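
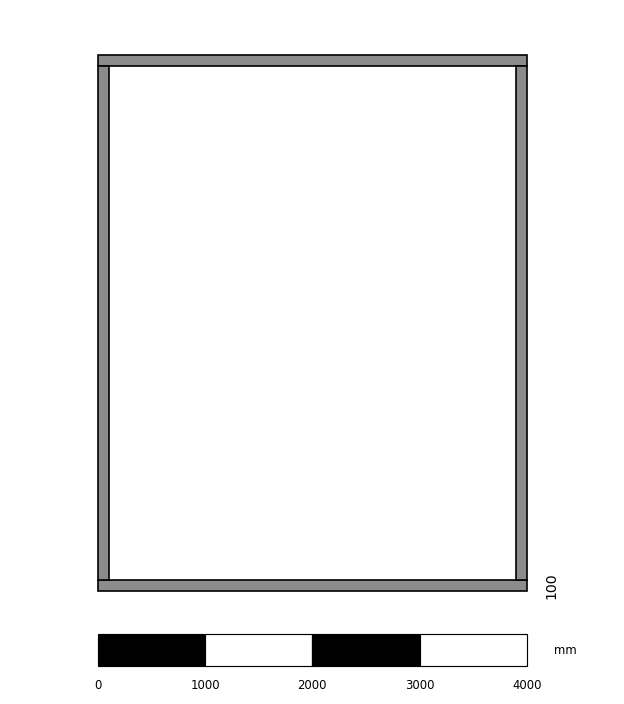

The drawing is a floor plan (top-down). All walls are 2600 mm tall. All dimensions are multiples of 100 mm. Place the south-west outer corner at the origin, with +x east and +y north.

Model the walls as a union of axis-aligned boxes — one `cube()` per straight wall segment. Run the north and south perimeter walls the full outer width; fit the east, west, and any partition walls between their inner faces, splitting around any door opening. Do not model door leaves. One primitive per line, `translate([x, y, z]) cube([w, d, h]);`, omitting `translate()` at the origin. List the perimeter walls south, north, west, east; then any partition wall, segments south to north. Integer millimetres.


cube([4000, 100, 2600]);
translate([0, 4900, 0]) cube([4000, 100, 2600]);
translate([0, 100, 0]) cube([100, 4800, 2600]);
translate([3900, 100, 0]) cube([100, 4800, 2600]);


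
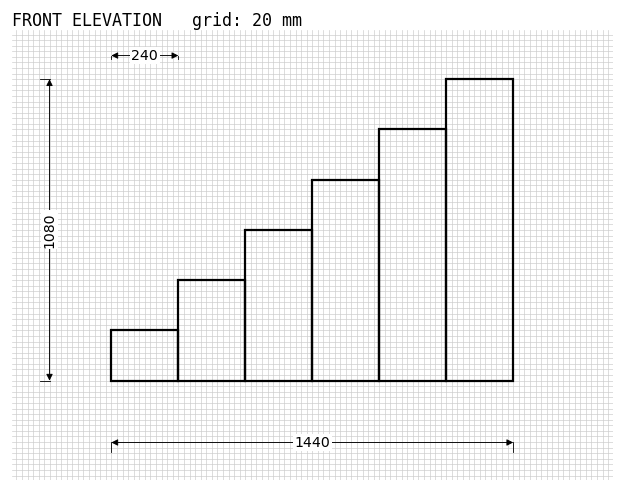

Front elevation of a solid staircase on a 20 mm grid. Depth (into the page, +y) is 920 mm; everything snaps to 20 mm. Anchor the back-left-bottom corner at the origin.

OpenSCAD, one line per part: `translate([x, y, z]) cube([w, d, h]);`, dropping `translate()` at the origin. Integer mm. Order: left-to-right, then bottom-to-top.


cube([240, 920, 180]);
translate([240, 0, 0]) cube([240, 920, 360]);
translate([480, 0, 0]) cube([240, 920, 540]);
translate([720, 0, 0]) cube([240, 920, 720]);
translate([960, 0, 0]) cube([240, 920, 900]);
translate([1200, 0, 0]) cube([240, 920, 1080]);


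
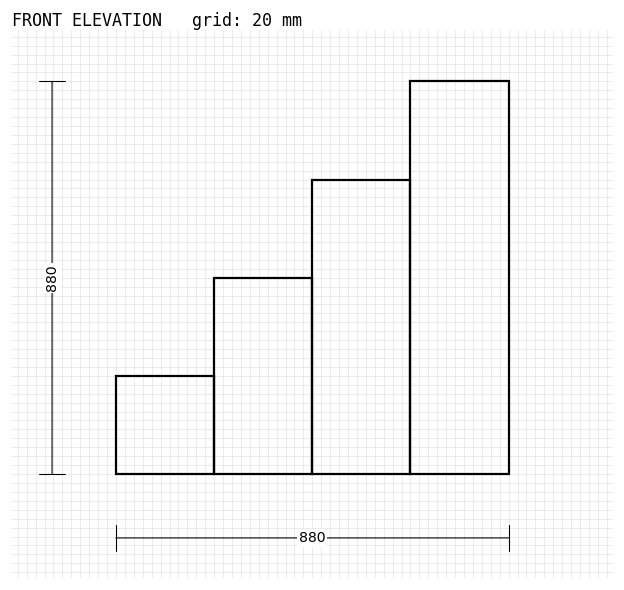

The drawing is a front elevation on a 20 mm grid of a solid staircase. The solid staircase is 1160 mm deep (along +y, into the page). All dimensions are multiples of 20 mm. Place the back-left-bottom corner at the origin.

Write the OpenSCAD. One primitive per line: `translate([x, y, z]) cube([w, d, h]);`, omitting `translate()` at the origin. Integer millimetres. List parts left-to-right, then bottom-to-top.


cube([220, 1160, 220]);
translate([220, 0, 0]) cube([220, 1160, 440]);
translate([440, 0, 0]) cube([220, 1160, 660]);
translate([660, 0, 0]) cube([220, 1160, 880]);


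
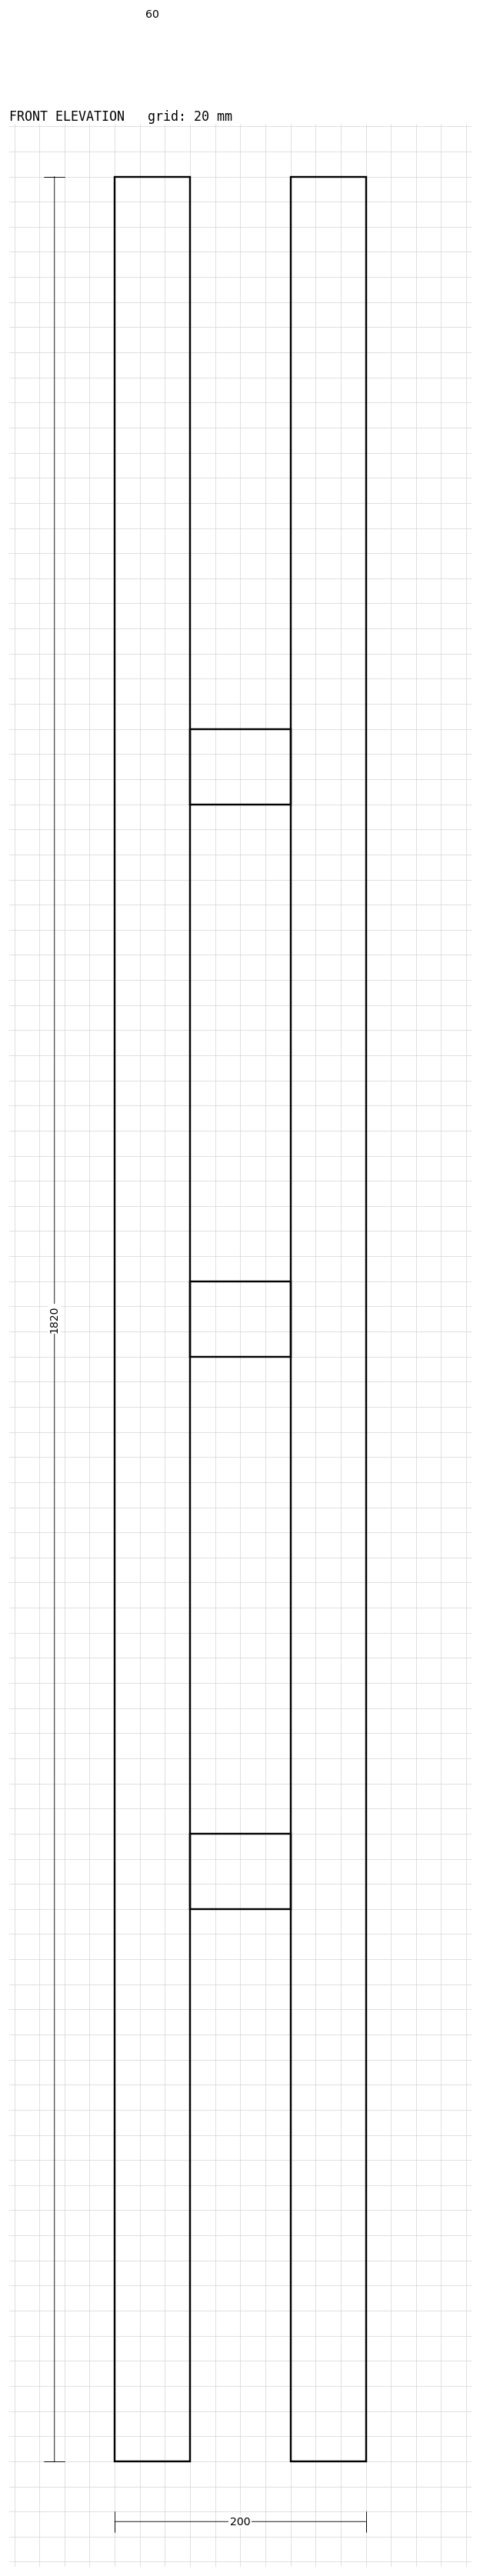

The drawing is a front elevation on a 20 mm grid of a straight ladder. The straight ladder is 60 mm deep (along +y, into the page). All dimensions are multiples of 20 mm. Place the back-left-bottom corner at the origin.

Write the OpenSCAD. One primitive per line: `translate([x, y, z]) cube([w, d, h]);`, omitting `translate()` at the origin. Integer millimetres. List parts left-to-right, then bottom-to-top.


cube([60, 60, 1820]);
translate([60, 0, 440]) cube([80, 60, 60]);
translate([60, 0, 880]) cube([80, 60, 60]);
translate([60, 0, 1320]) cube([80, 60, 60]);
translate([140, 0, 0]) cube([60, 60, 1820]);


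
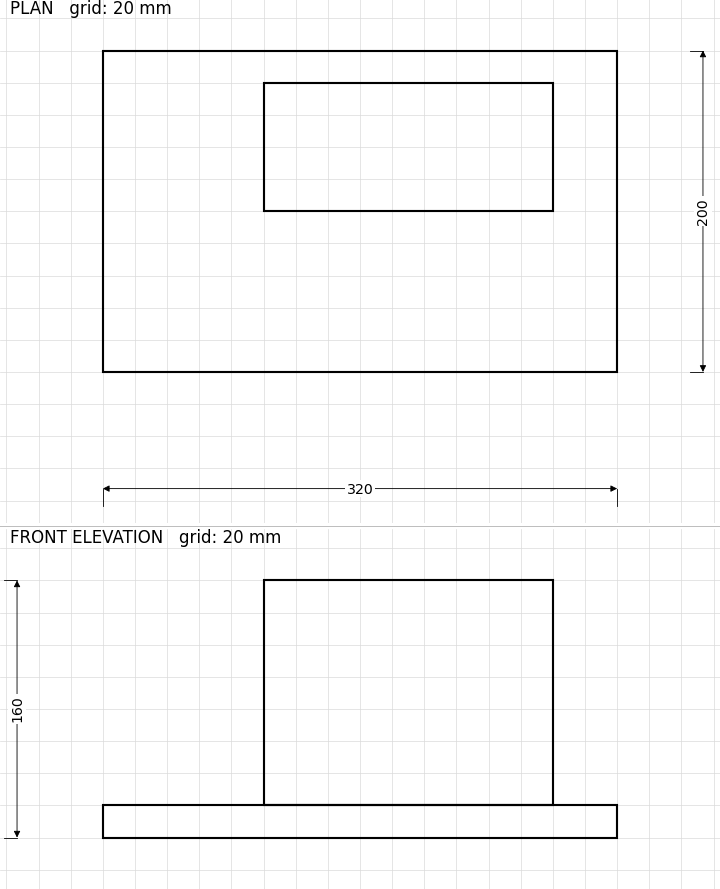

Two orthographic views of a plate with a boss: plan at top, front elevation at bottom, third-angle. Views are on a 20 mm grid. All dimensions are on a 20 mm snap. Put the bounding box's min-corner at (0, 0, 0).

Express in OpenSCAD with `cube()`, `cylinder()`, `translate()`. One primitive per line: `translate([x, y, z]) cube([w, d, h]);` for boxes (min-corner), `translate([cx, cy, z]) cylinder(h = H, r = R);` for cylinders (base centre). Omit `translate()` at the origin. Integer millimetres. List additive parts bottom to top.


cube([320, 200, 20]);
translate([100, 100, 20]) cube([180, 80, 140]);


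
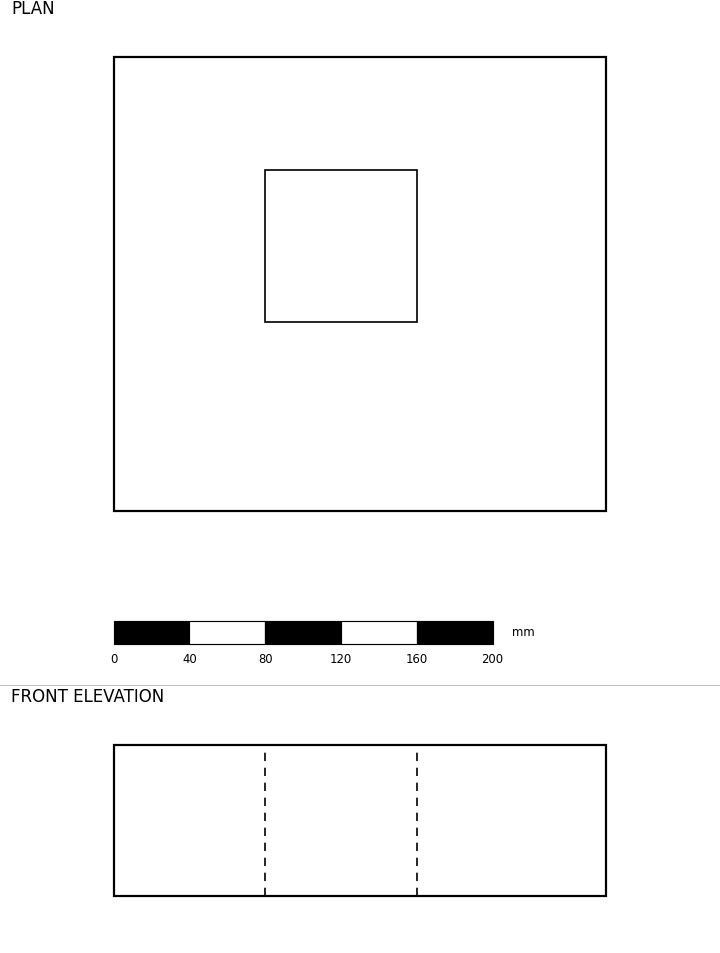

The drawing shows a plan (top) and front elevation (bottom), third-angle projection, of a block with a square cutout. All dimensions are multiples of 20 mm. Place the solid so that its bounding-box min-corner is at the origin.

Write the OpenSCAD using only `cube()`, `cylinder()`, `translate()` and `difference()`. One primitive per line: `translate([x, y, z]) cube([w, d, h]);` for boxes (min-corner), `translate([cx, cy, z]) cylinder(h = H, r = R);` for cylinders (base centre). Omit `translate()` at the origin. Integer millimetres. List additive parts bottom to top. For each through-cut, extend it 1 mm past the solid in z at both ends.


difference() {
  cube([260, 240, 80]);
  translate([80, 100, -1]) cube([80, 80, 82]);
}


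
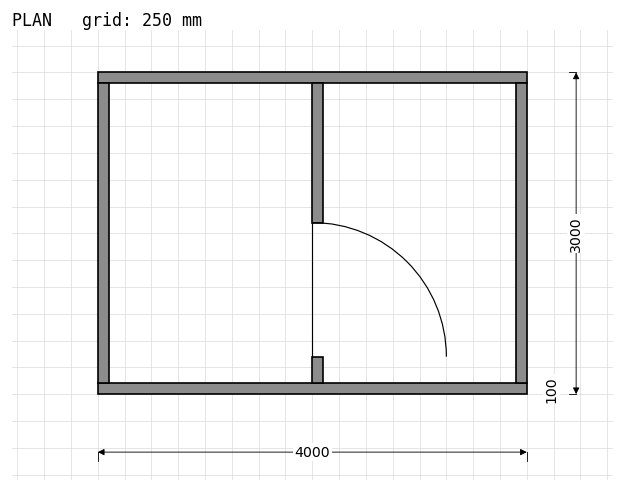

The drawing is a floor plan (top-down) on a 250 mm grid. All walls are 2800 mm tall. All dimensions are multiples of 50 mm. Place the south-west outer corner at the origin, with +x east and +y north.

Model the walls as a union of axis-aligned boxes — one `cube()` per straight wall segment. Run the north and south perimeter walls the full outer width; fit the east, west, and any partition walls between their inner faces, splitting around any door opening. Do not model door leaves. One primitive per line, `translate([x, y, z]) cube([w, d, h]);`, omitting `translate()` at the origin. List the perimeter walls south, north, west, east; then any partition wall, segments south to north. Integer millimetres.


cube([4000, 100, 2800]);
translate([0, 2900, 0]) cube([4000, 100, 2800]);
translate([0, 100, 0]) cube([100, 2800, 2800]);
translate([3900, 100, 0]) cube([100, 2800, 2800]);
translate([2000, 100, 0]) cube([100, 250, 2800]);
translate([2000, 1600, 0]) cube([100, 1300, 2800]);


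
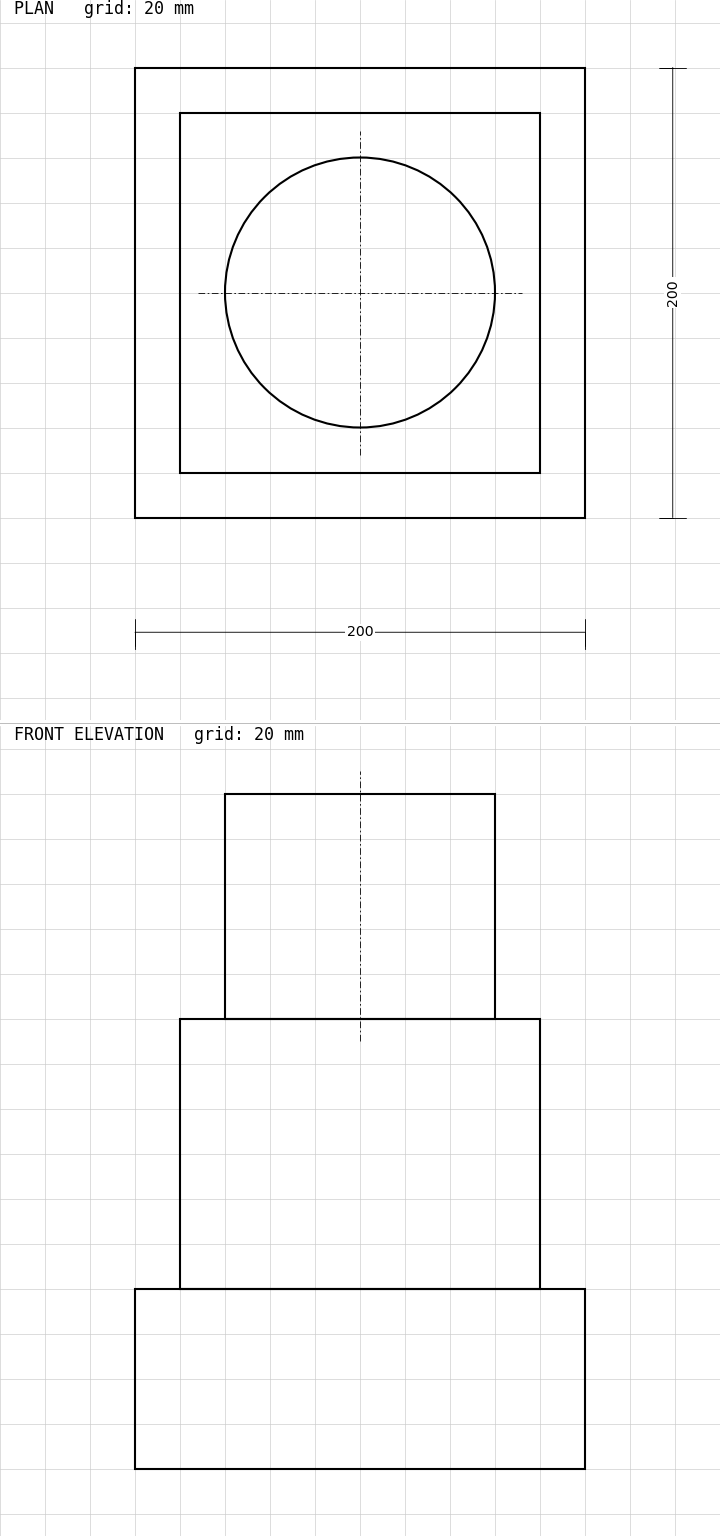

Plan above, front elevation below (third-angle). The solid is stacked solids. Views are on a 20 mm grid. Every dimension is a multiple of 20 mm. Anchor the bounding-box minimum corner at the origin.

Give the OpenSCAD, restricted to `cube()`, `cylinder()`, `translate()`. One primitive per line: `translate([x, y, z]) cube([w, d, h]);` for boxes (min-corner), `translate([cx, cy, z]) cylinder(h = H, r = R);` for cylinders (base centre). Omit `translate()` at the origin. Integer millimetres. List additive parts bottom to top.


cube([200, 200, 80]);
translate([20, 20, 80]) cube([160, 160, 120]);
translate([100, 100, 200]) cylinder(h = 100, r = 60);


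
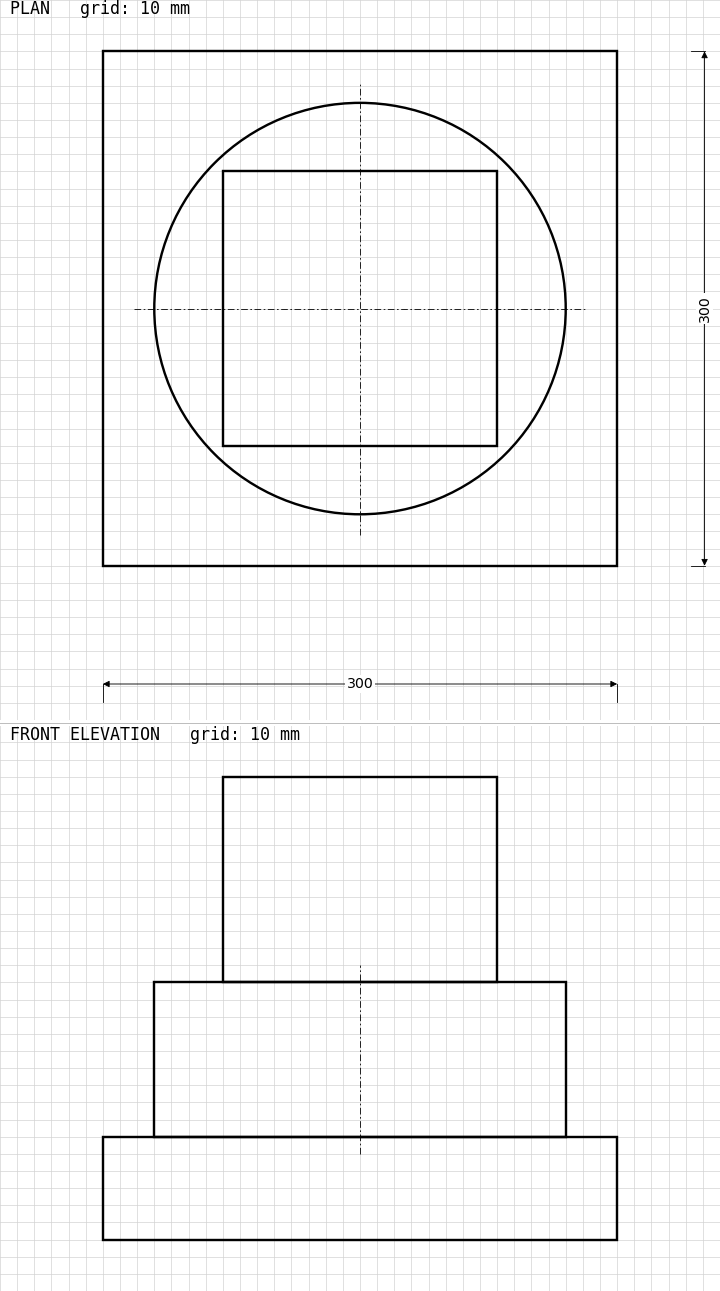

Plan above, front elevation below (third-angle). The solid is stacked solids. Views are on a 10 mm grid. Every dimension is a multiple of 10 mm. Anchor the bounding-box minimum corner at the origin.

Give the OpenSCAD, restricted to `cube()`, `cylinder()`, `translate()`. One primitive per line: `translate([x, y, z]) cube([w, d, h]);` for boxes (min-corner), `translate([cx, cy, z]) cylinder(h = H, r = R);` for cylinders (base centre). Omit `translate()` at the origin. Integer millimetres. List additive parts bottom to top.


cube([300, 300, 60]);
translate([150, 150, 60]) cylinder(h = 90, r = 120);
translate([70, 70, 150]) cube([160, 160, 120]);


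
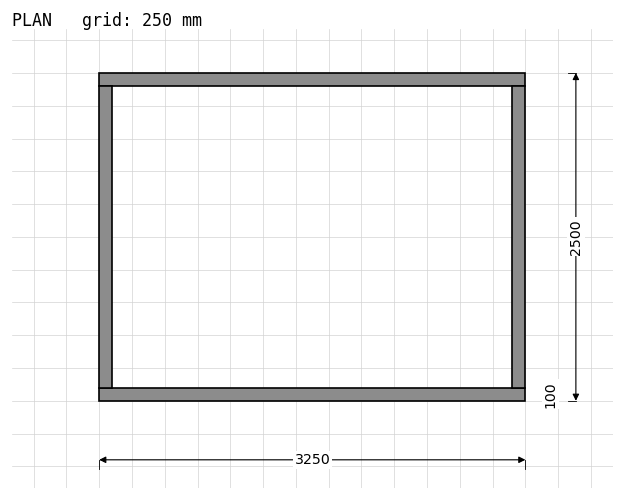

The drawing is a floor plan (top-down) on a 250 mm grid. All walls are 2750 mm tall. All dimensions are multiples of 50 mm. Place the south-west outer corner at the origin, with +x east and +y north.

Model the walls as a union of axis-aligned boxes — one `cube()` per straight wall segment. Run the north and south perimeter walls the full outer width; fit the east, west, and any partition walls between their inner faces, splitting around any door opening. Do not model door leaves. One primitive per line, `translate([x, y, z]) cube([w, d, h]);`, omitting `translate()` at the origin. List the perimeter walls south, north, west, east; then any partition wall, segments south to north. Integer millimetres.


cube([3250, 100, 2750]);
translate([0, 2400, 0]) cube([3250, 100, 2750]);
translate([0, 100, 0]) cube([100, 2300, 2750]);
translate([3150, 100, 0]) cube([100, 2300, 2750]);


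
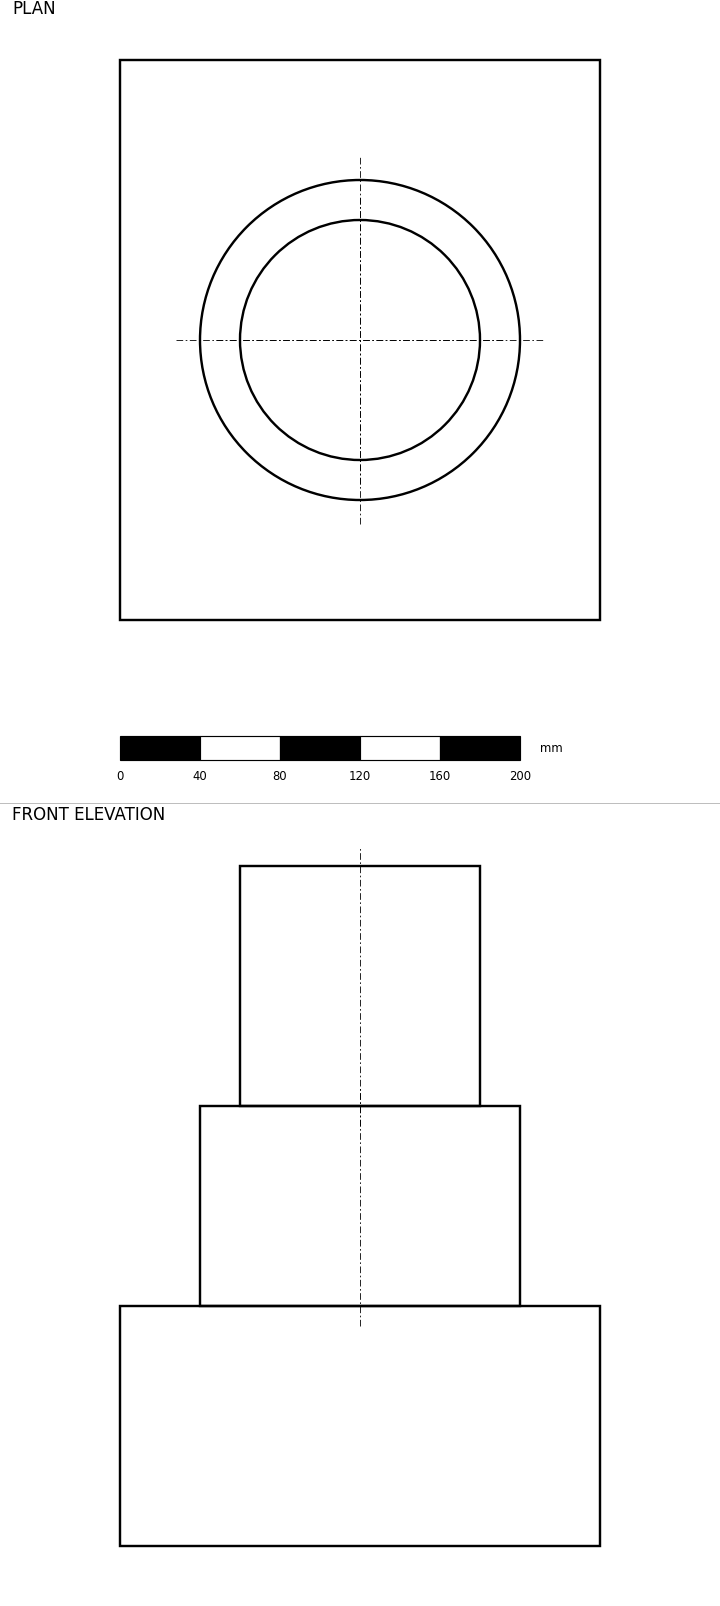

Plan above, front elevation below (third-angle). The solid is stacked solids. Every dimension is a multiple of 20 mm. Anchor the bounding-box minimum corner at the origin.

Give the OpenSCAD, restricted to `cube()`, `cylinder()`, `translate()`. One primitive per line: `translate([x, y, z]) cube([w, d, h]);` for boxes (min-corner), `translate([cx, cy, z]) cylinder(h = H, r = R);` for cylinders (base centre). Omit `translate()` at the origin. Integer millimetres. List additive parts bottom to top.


cube([240, 280, 120]);
translate([120, 140, 120]) cylinder(h = 100, r = 80);
translate([120, 140, 220]) cylinder(h = 120, r = 60);


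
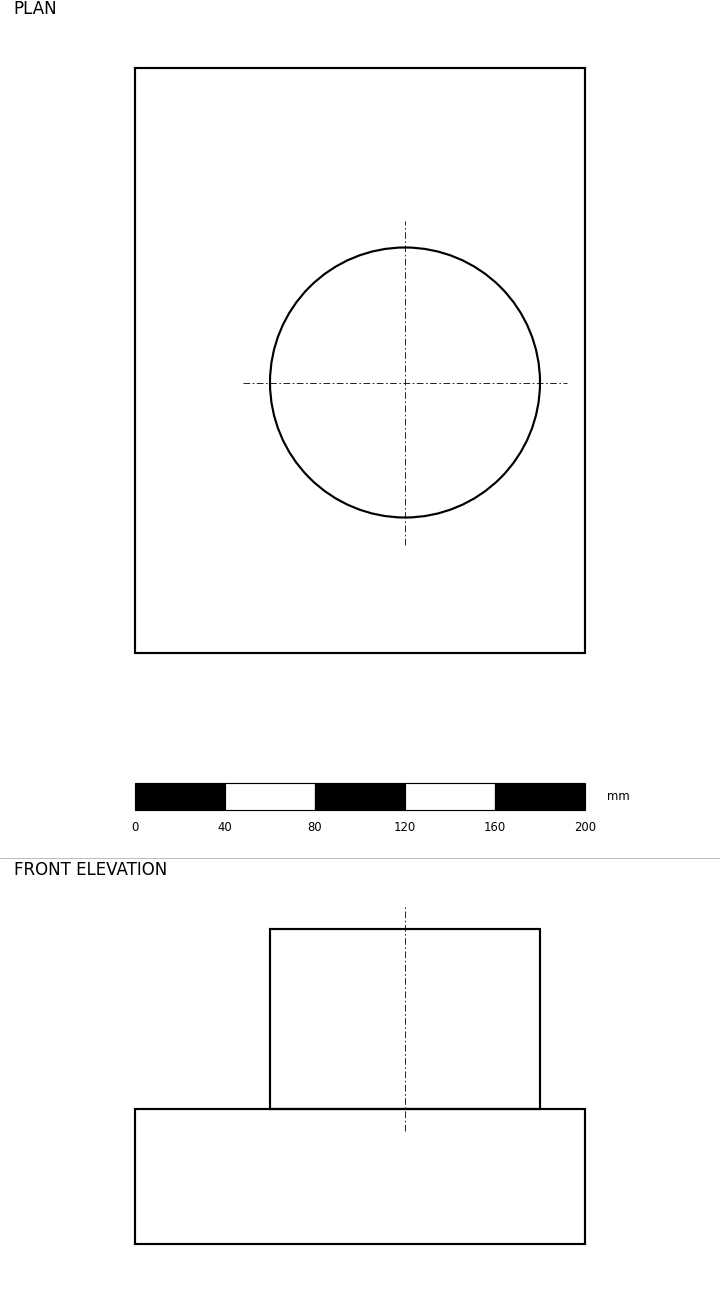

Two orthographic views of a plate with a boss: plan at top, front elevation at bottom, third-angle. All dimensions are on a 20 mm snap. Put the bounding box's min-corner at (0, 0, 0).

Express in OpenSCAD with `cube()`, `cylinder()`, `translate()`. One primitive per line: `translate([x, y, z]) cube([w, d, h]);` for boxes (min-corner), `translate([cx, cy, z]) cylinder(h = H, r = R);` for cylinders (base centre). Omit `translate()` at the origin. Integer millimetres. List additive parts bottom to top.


cube([200, 260, 60]);
translate([120, 120, 60]) cylinder(h = 80, r = 60);


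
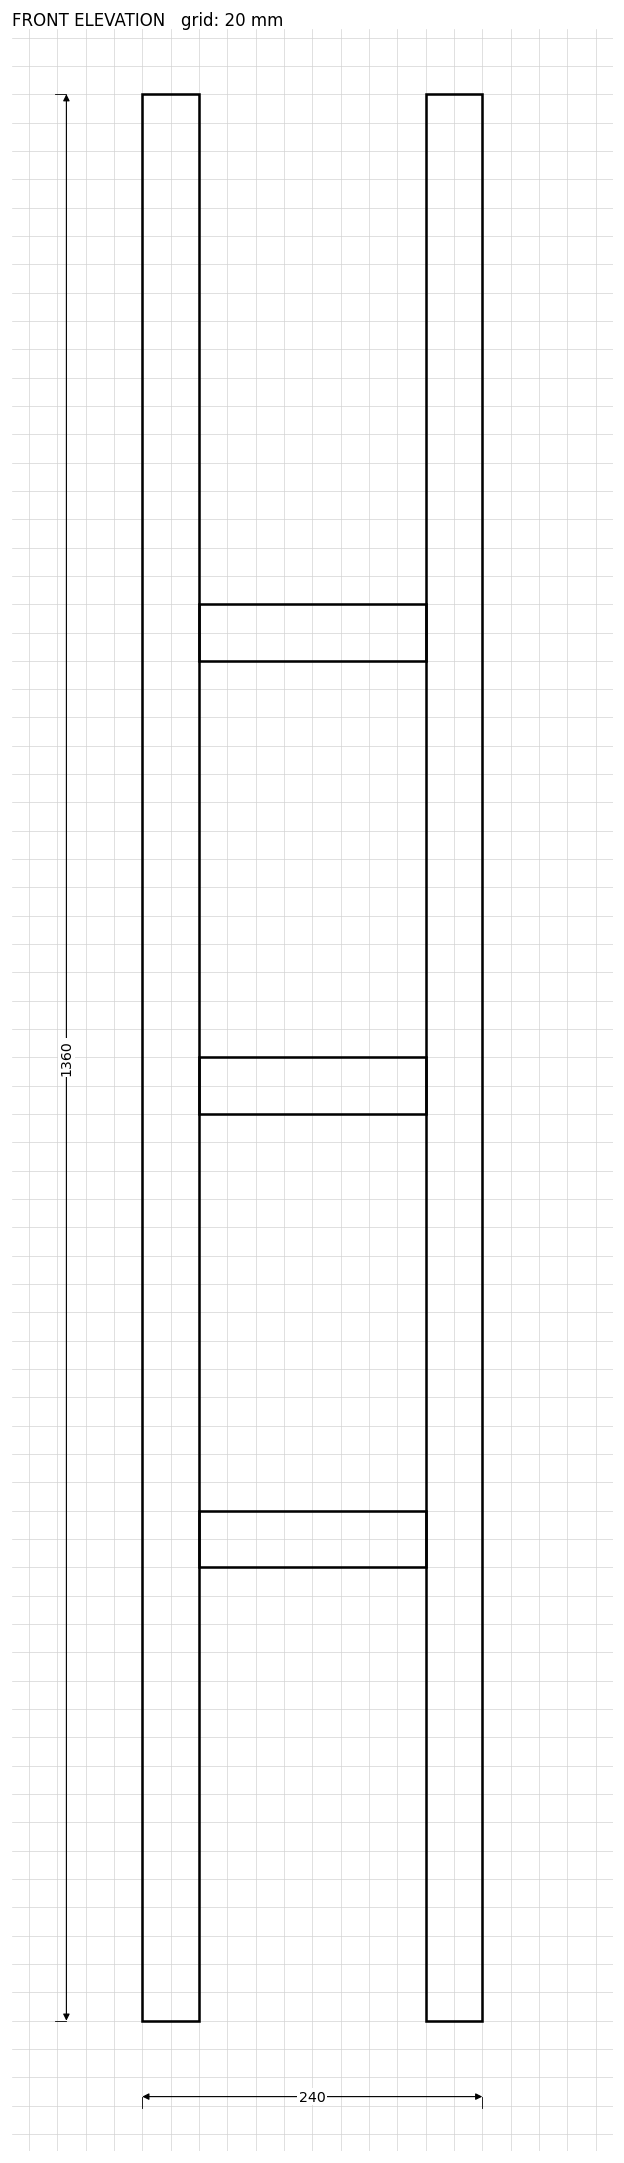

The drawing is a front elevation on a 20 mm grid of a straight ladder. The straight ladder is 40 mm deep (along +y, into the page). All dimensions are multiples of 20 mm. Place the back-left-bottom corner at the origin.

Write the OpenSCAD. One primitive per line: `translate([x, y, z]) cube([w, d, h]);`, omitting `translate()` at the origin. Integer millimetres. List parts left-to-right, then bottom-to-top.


cube([40, 40, 1360]);
translate([40, 0, 320]) cube([160, 40, 40]);
translate([40, 0, 640]) cube([160, 40, 40]);
translate([40, 0, 960]) cube([160, 40, 40]);
translate([200, 0, 0]) cube([40, 40, 1360]);


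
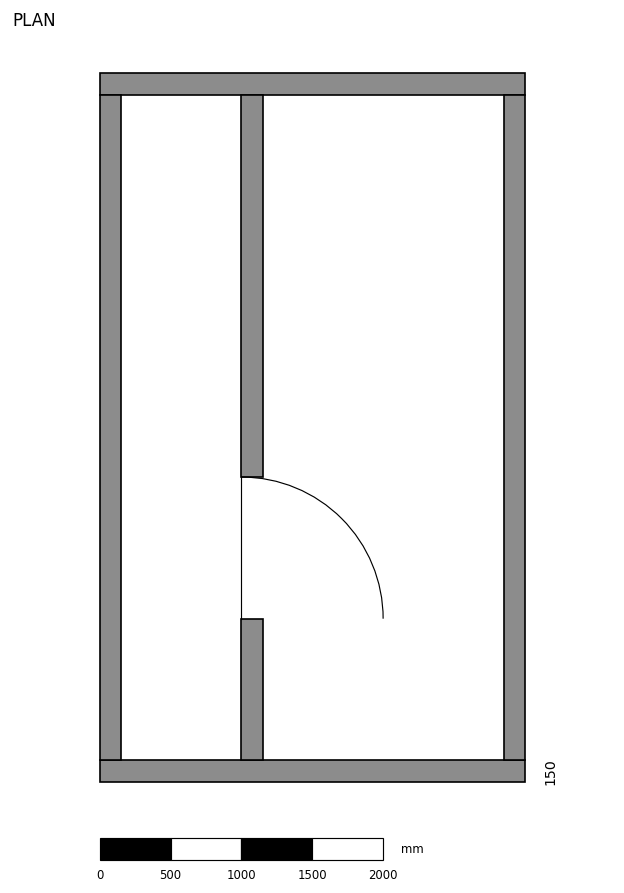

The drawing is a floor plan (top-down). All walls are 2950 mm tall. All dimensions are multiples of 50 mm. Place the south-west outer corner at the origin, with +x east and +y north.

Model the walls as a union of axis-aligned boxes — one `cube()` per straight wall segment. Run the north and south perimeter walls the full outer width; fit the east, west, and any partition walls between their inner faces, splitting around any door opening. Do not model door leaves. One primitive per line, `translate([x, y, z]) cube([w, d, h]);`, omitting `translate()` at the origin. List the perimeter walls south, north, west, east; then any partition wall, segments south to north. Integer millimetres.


cube([3000, 150, 2950]);
translate([0, 4850, 0]) cube([3000, 150, 2950]);
translate([0, 150, 0]) cube([150, 4700, 2950]);
translate([2850, 150, 0]) cube([150, 4700, 2950]);
translate([1000, 150, 0]) cube([150, 1000, 2950]);
translate([1000, 2150, 0]) cube([150, 2700, 2950]);


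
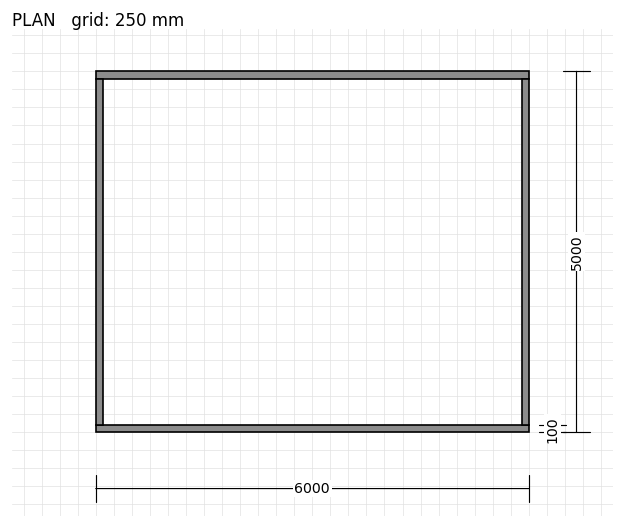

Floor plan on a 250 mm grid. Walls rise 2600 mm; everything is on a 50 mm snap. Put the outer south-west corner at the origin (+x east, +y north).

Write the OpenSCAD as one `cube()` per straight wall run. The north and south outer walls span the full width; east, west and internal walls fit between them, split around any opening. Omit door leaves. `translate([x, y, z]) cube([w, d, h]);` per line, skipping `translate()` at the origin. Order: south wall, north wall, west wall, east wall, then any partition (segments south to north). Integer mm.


cube([6000, 100, 2600]);
translate([0, 4900, 0]) cube([6000, 100, 2600]);
translate([0, 100, 0]) cube([100, 4800, 2600]);
translate([5900, 100, 0]) cube([100, 4800, 2600]);


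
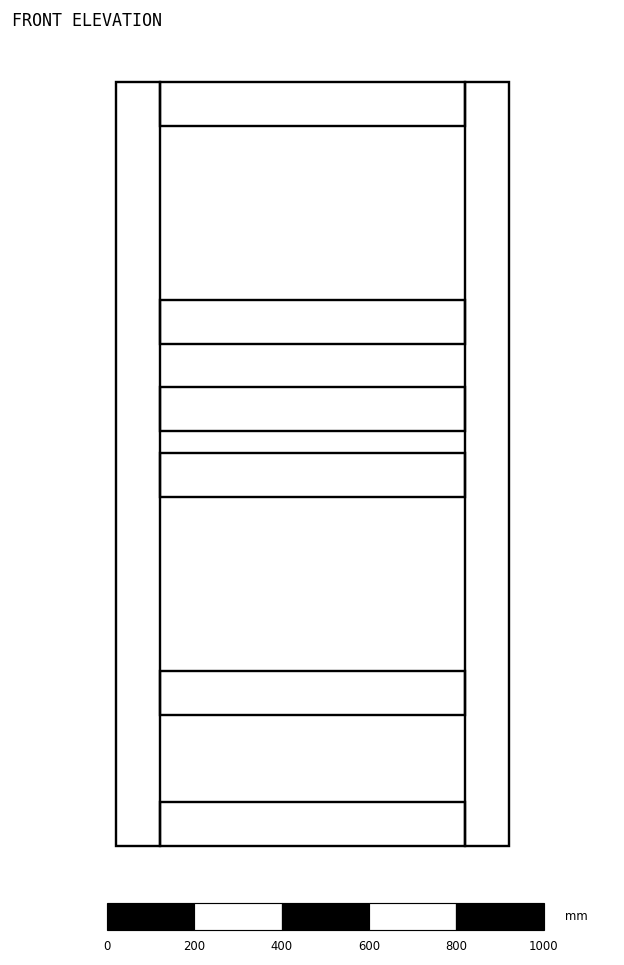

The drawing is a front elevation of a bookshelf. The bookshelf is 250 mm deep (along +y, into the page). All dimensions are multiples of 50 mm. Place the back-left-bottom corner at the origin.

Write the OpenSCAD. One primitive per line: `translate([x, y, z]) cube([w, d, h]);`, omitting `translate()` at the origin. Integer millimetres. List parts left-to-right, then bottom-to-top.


cube([100, 250, 1750]);
translate([100, 0, 0]) cube([700, 250, 100]);
translate([100, 0, 300]) cube([700, 250, 100]);
translate([100, 0, 800]) cube([700, 250, 100]);
translate([100, 0, 950]) cube([700, 250, 100]);
translate([100, 0, 1150]) cube([700, 250, 100]);
translate([100, 0, 1650]) cube([700, 250, 100]);
translate([800, 0, 0]) cube([100, 250, 1750]);


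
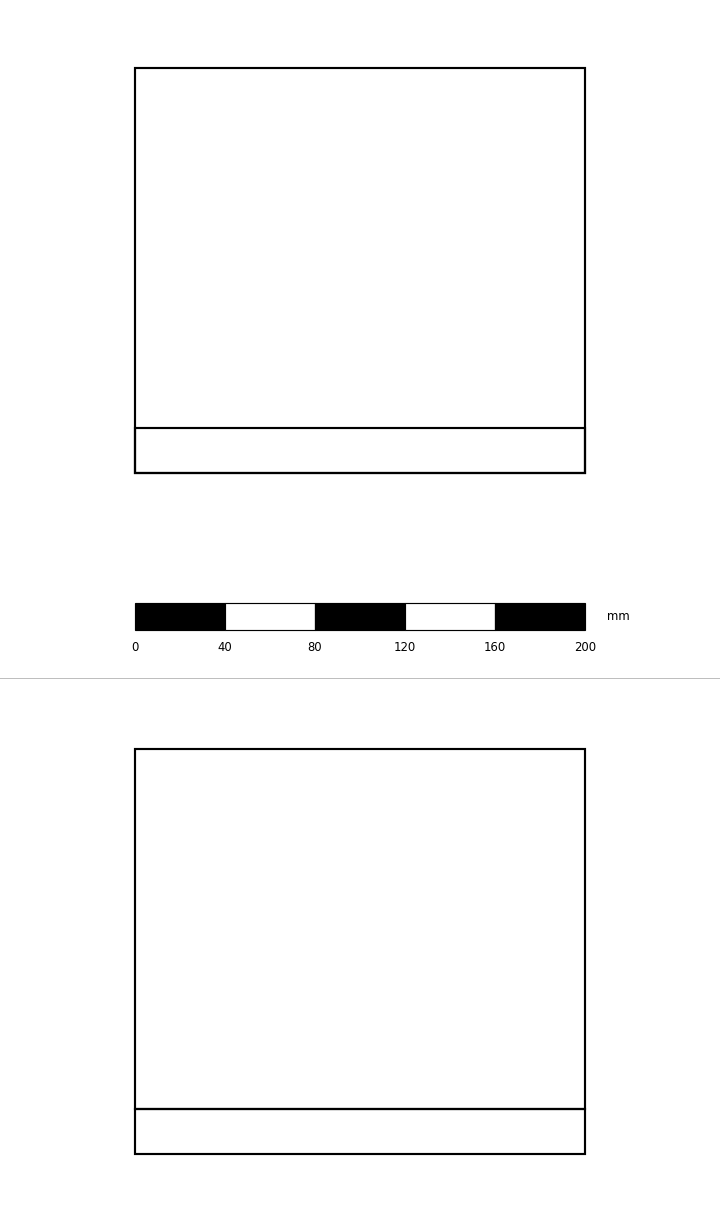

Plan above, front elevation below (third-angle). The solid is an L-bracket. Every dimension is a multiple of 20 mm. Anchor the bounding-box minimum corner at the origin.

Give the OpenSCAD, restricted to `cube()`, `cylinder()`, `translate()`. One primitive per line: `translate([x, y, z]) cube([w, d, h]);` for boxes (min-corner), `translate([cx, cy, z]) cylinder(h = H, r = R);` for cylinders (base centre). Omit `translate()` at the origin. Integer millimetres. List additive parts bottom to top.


cube([200, 180, 20]);
translate([0, 0, 20]) cube([200, 20, 160]);


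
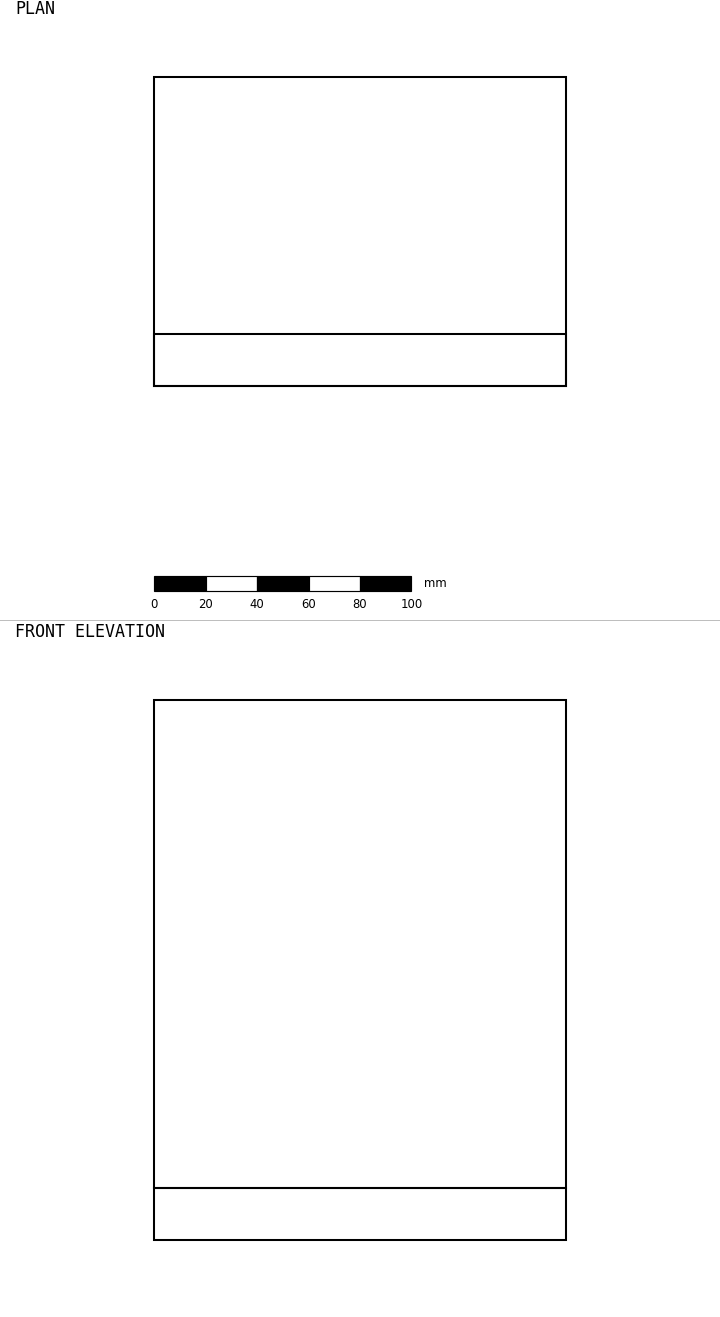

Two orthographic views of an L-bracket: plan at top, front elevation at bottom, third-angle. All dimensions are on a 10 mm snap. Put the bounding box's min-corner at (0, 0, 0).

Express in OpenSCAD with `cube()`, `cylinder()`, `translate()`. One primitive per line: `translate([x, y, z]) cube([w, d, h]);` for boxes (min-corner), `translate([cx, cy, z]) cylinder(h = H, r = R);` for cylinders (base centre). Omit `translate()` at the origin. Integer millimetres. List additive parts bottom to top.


cube([160, 120, 20]);
translate([0, 0, 20]) cube([160, 20, 190]);


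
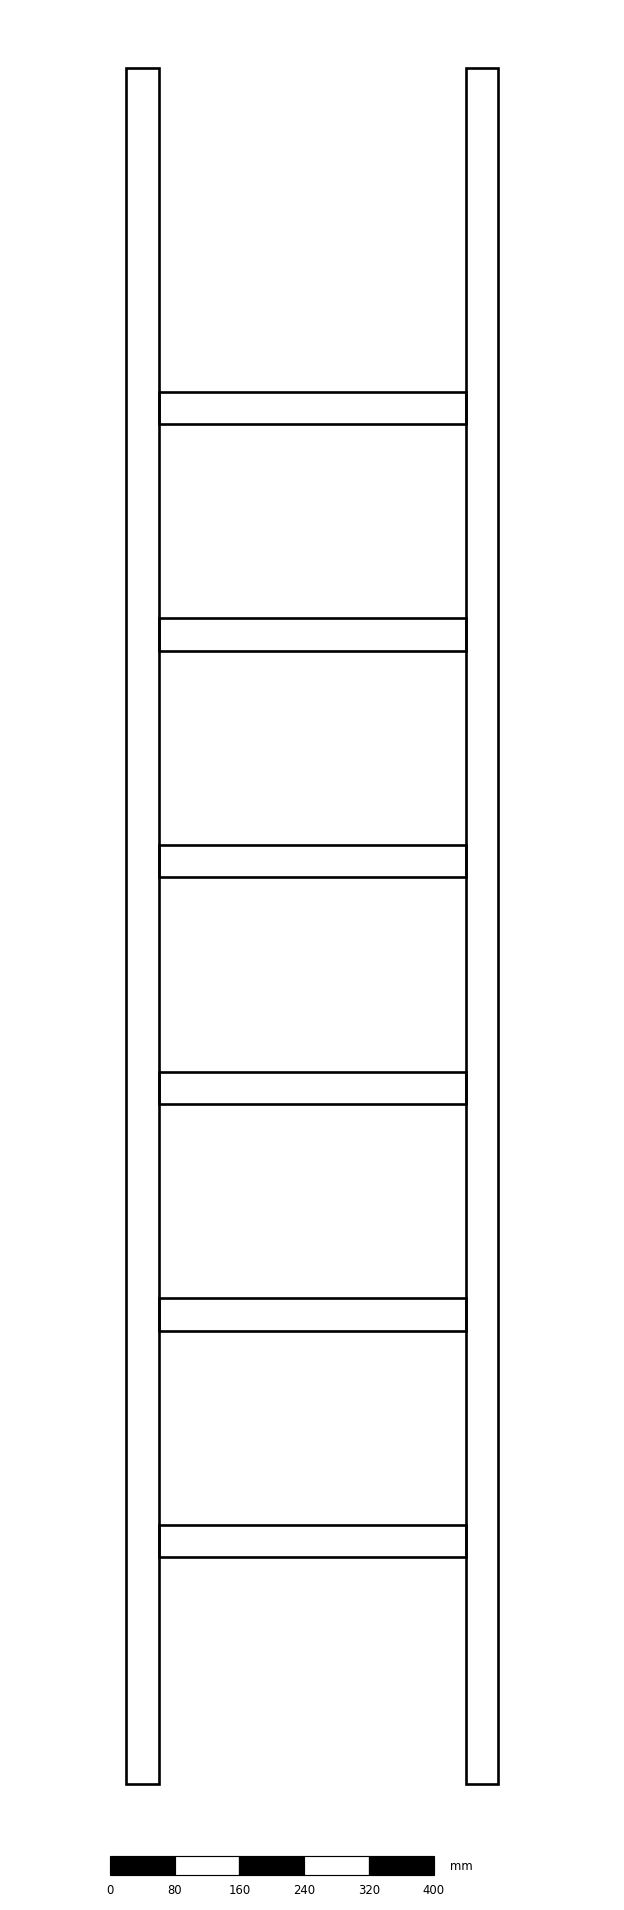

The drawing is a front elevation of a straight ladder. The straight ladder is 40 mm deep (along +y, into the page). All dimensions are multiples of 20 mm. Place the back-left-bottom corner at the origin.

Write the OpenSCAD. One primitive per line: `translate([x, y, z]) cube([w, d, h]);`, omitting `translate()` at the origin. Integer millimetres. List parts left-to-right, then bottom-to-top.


cube([40, 40, 2120]);
translate([40, 0, 280]) cube([380, 40, 40]);
translate([40, 0, 560]) cube([380, 40, 40]);
translate([40, 0, 840]) cube([380, 40, 40]);
translate([40, 0, 1120]) cube([380, 40, 40]);
translate([40, 0, 1400]) cube([380, 40, 40]);
translate([40, 0, 1680]) cube([380, 40, 40]);
translate([420, 0, 0]) cube([40, 40, 2120]);


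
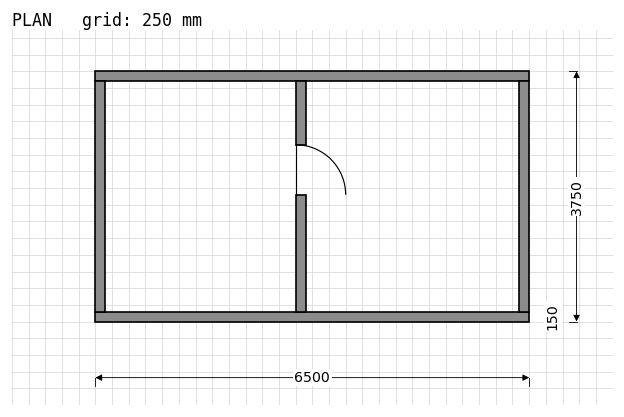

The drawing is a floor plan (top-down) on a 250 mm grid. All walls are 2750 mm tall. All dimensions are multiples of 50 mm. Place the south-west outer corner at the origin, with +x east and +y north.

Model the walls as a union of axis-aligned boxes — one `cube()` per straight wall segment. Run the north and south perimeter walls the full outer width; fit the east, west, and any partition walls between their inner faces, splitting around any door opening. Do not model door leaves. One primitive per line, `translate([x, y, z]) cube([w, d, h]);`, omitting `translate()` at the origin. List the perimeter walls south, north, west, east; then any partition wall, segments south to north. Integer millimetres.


cube([6500, 150, 2750]);
translate([0, 3600, 0]) cube([6500, 150, 2750]);
translate([0, 150, 0]) cube([150, 3450, 2750]);
translate([6350, 150, 0]) cube([150, 3450, 2750]);
translate([3000, 150, 0]) cube([150, 1750, 2750]);
translate([3000, 2650, 0]) cube([150, 950, 2750]);


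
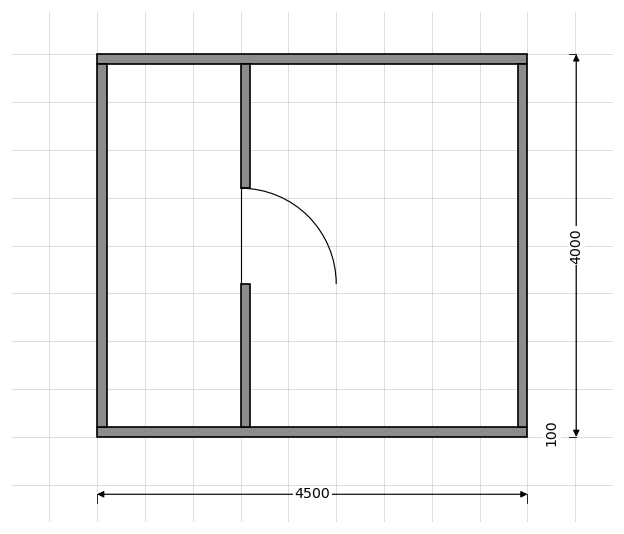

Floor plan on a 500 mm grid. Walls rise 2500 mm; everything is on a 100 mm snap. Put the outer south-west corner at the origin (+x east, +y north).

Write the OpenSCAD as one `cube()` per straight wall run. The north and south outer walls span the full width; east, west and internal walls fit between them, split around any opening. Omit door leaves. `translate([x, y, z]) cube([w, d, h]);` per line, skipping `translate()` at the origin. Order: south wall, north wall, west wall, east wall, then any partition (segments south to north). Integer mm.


cube([4500, 100, 2500]);
translate([0, 3900, 0]) cube([4500, 100, 2500]);
translate([0, 100, 0]) cube([100, 3800, 2500]);
translate([4400, 100, 0]) cube([100, 3800, 2500]);
translate([1500, 100, 0]) cube([100, 1500, 2500]);
translate([1500, 2600, 0]) cube([100, 1300, 2500]);


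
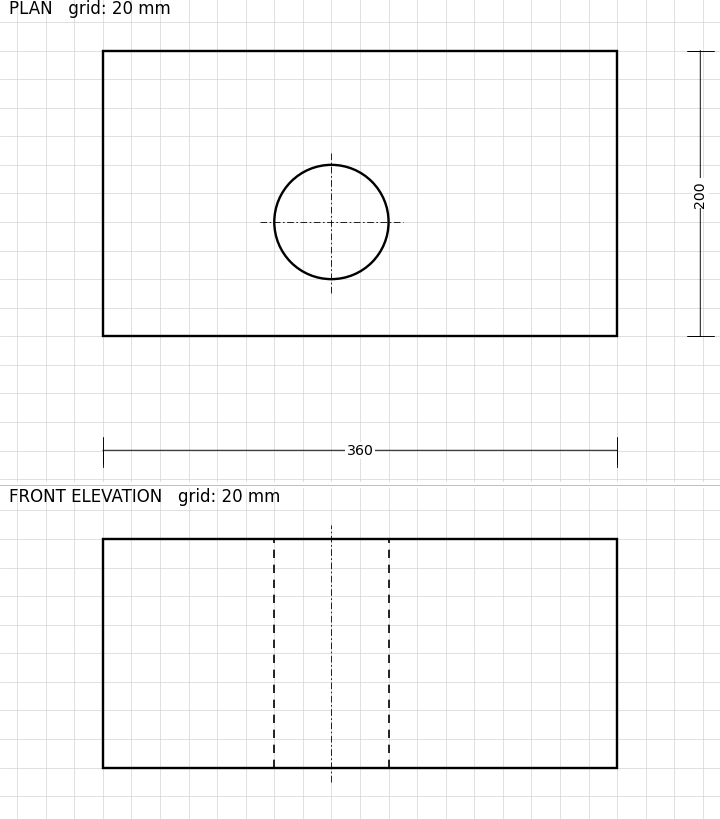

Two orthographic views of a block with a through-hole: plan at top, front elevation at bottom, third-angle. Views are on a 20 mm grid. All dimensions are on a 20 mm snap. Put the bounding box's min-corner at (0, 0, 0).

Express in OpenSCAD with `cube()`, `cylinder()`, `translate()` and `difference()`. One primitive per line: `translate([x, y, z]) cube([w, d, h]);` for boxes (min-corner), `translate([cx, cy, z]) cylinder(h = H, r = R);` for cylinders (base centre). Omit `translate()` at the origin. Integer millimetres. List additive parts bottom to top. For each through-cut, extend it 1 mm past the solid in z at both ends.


difference() {
  cube([360, 200, 160]);
  translate([160, 80, -1]) cylinder(h = 162, r = 40);
}


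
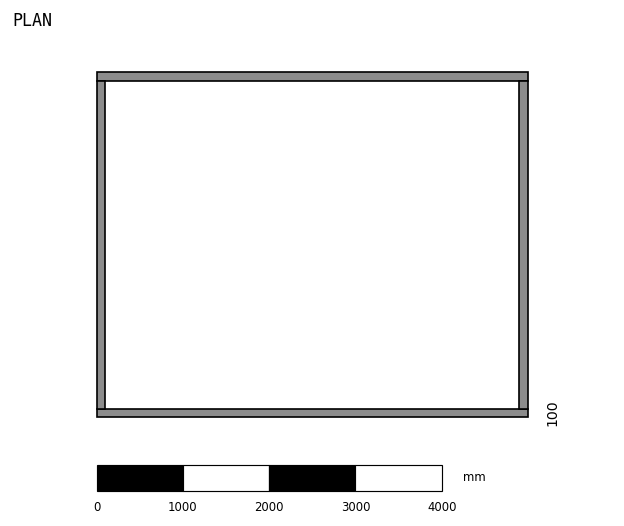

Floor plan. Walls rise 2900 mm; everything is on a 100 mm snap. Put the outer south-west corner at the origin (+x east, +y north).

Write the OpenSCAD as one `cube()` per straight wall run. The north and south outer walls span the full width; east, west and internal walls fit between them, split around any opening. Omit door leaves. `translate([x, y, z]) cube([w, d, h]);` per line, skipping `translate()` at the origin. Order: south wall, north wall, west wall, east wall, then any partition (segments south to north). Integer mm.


cube([5000, 100, 2900]);
translate([0, 3900, 0]) cube([5000, 100, 2900]);
translate([0, 100, 0]) cube([100, 3800, 2900]);
translate([4900, 100, 0]) cube([100, 3800, 2900]);


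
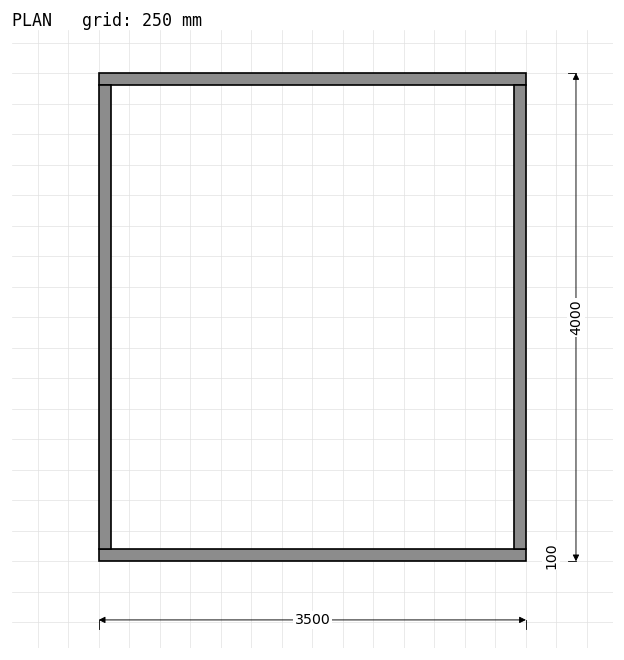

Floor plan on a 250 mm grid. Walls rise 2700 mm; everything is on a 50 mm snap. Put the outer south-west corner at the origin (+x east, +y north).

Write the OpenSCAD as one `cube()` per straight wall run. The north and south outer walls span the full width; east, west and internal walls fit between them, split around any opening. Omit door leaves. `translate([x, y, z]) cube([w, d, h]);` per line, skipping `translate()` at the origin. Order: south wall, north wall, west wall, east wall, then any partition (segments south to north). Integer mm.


cube([3500, 100, 2700]);
translate([0, 3900, 0]) cube([3500, 100, 2700]);
translate([0, 100, 0]) cube([100, 3800, 2700]);
translate([3400, 100, 0]) cube([100, 3800, 2700]);


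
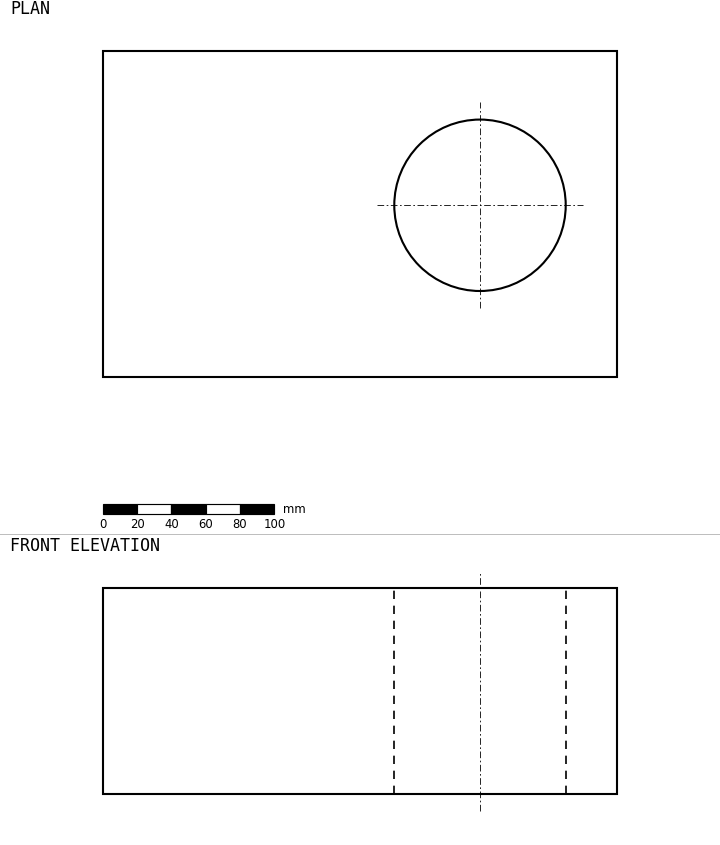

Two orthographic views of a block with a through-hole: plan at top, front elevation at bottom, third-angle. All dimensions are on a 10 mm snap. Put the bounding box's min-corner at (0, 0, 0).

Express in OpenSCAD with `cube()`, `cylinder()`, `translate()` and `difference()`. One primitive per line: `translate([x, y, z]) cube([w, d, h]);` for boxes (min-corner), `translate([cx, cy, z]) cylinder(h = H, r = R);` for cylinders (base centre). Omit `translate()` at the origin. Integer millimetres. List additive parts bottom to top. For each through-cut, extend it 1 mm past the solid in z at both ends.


difference() {
  cube([300, 190, 120]);
  translate([220, 100, -1]) cylinder(h = 122, r = 50);
}


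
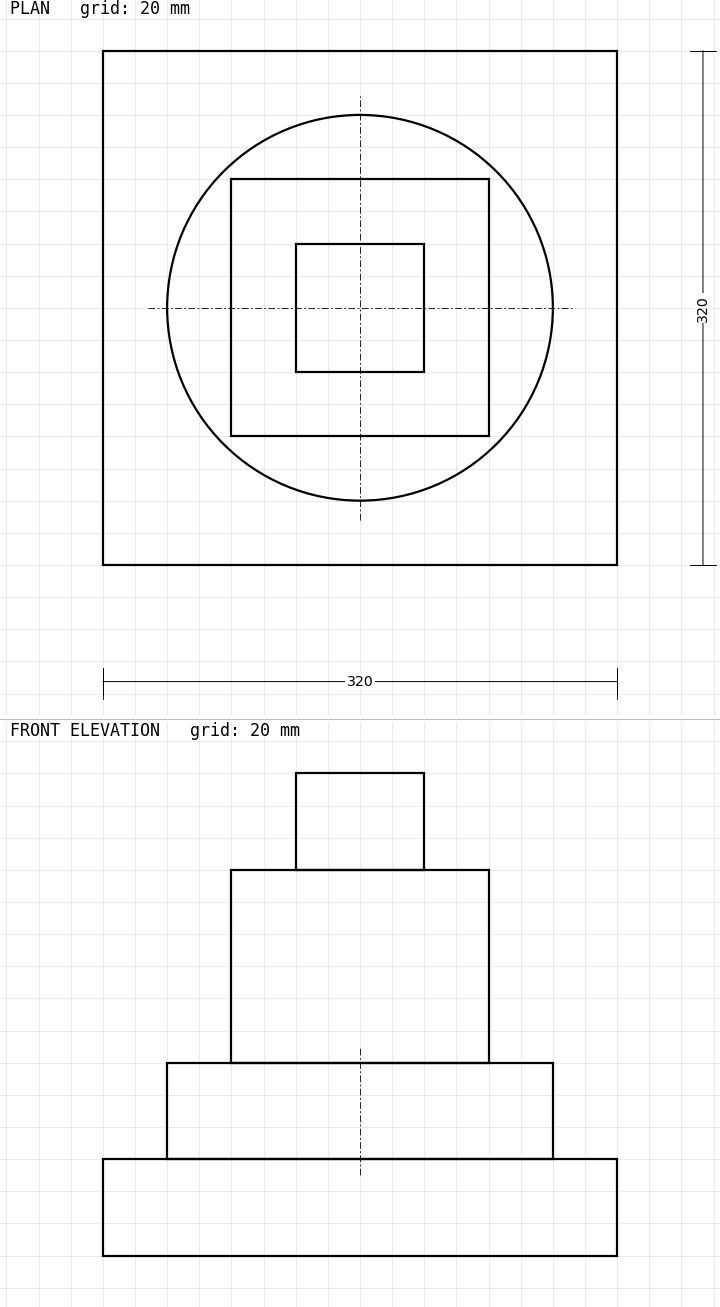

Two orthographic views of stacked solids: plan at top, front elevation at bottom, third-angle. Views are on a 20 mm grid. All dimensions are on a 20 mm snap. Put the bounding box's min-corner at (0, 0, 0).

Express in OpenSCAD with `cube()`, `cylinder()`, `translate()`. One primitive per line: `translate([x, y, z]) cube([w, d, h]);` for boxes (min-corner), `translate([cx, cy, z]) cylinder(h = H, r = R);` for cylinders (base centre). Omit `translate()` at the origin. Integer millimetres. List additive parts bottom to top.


cube([320, 320, 60]);
translate([160, 160, 60]) cylinder(h = 60, r = 120);
translate([80, 80, 120]) cube([160, 160, 120]);
translate([120, 120, 240]) cube([80, 80, 60]);


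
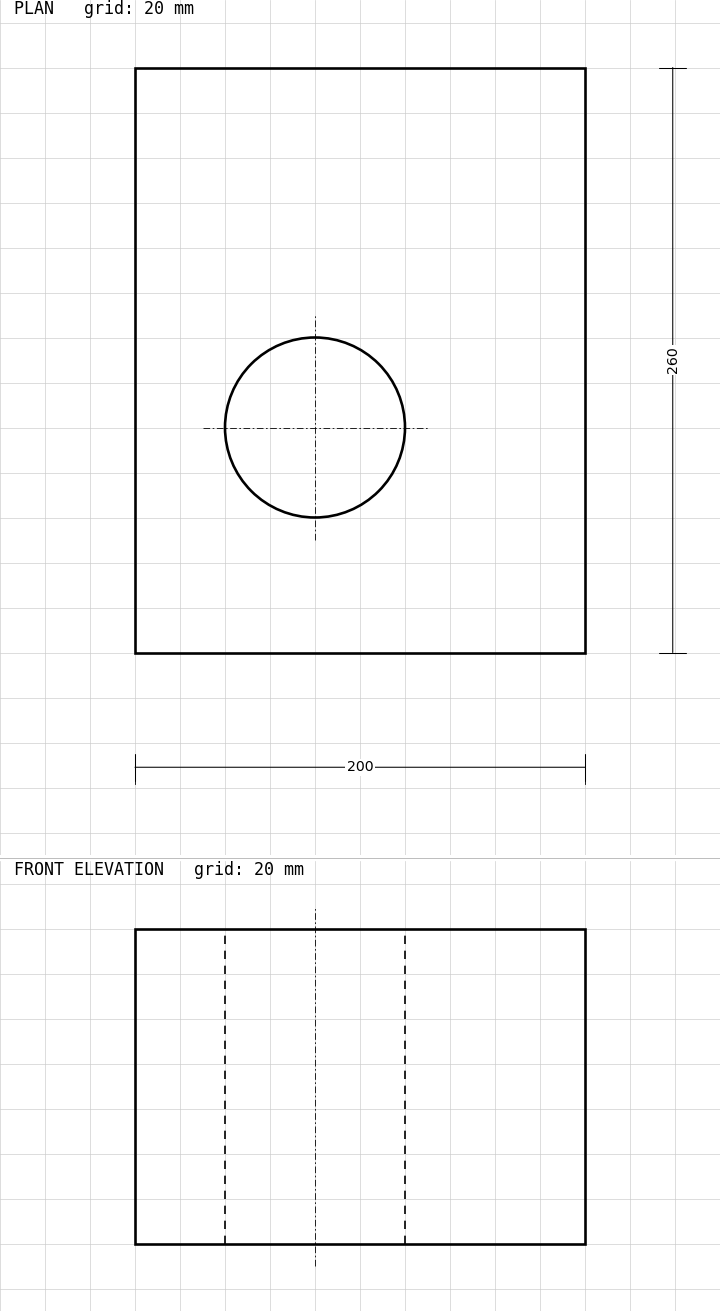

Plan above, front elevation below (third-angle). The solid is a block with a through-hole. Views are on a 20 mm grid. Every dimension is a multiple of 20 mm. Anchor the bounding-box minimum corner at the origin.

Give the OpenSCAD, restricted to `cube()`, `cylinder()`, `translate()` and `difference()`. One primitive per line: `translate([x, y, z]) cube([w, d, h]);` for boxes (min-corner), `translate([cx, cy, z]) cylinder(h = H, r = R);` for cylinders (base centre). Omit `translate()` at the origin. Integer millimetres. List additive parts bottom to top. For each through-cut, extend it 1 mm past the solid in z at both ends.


difference() {
  cube([200, 260, 140]);
  translate([80, 100, -1]) cylinder(h = 142, r = 40);
}


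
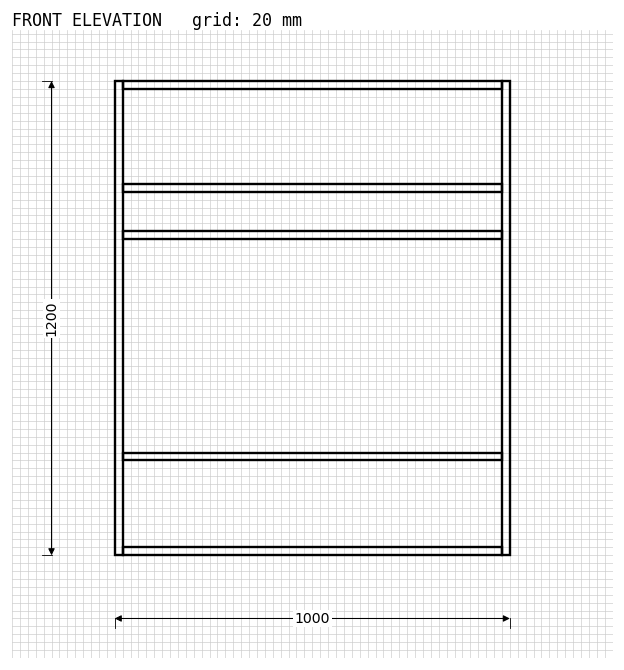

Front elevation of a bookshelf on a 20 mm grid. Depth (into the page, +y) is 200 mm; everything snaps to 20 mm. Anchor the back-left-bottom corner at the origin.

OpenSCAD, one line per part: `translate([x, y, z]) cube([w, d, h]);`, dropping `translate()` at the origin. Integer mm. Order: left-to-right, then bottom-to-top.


cube([20, 200, 1200]);
translate([20, 0, 0]) cube([960, 200, 20]);
translate([20, 0, 240]) cube([960, 200, 20]);
translate([20, 0, 800]) cube([960, 200, 20]);
translate([20, 0, 920]) cube([960, 200, 20]);
translate([20, 0, 1180]) cube([960, 200, 20]);
translate([980, 0, 0]) cube([20, 200, 1200]);


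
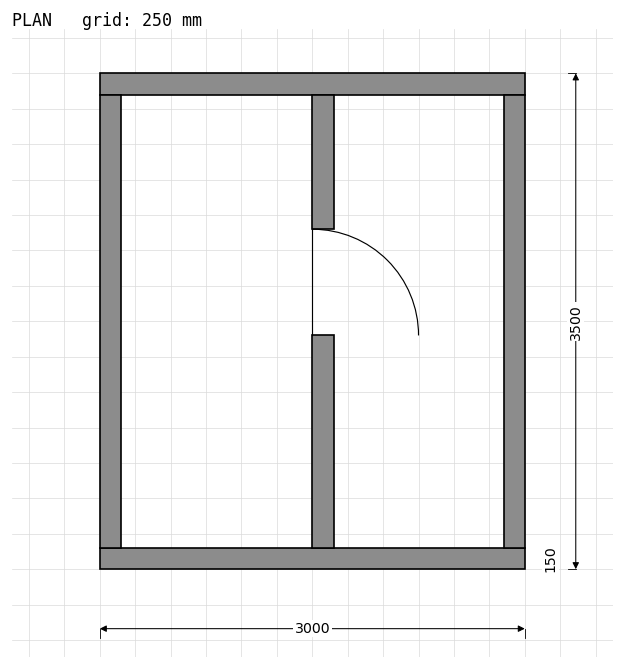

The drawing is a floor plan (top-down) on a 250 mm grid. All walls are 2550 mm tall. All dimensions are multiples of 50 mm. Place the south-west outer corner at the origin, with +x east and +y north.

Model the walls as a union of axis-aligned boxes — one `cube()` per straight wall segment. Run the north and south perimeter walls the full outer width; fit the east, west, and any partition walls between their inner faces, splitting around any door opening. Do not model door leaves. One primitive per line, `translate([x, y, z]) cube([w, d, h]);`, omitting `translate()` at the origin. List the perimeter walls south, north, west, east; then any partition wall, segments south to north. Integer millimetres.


cube([3000, 150, 2550]);
translate([0, 3350, 0]) cube([3000, 150, 2550]);
translate([0, 150, 0]) cube([150, 3200, 2550]);
translate([2850, 150, 0]) cube([150, 3200, 2550]);
translate([1500, 150, 0]) cube([150, 1500, 2550]);
translate([1500, 2400, 0]) cube([150, 950, 2550]);


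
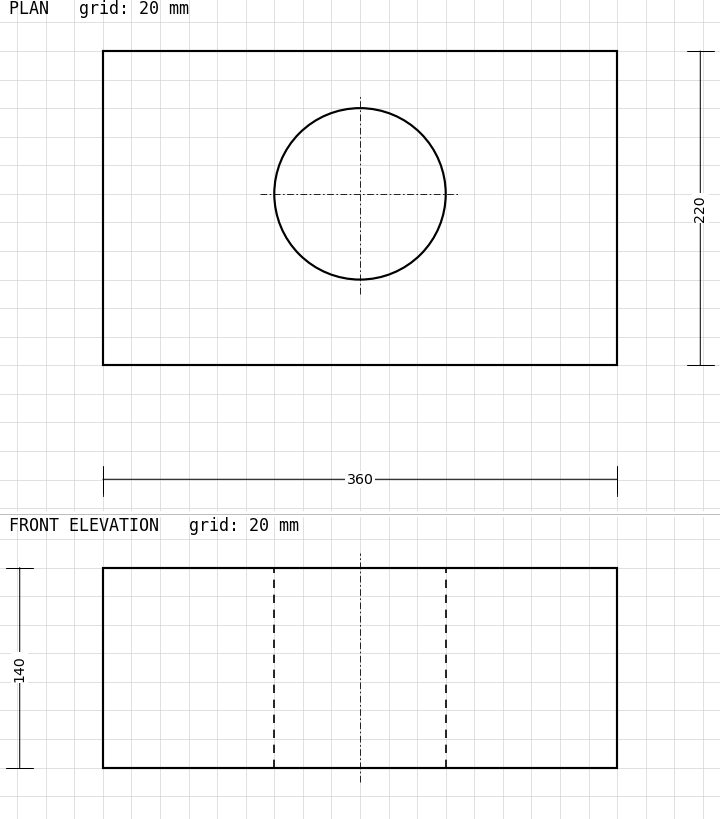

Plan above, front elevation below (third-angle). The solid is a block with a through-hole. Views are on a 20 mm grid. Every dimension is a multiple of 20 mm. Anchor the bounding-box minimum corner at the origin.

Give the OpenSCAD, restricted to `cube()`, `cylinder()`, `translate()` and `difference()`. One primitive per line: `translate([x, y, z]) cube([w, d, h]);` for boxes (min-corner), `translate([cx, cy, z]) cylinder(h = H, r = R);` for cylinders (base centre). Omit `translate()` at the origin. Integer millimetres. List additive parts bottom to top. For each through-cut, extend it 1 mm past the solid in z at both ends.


difference() {
  cube([360, 220, 140]);
  translate([180, 120, -1]) cylinder(h = 142, r = 60);
}


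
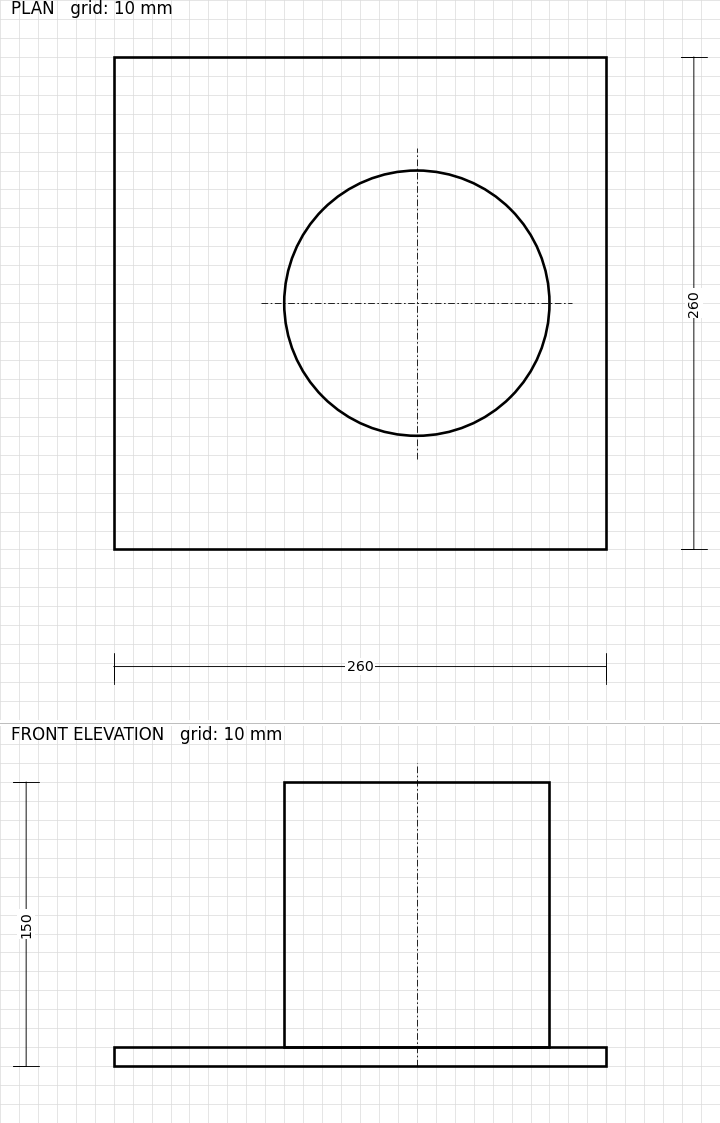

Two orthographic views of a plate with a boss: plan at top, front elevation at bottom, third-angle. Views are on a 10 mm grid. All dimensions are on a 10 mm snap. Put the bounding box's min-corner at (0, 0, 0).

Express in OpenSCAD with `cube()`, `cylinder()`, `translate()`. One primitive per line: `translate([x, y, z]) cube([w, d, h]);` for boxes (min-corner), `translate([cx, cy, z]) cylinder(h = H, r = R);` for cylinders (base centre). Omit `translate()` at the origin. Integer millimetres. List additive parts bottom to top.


cube([260, 260, 10]);
translate([160, 130, 10]) cylinder(h = 140, r = 70);


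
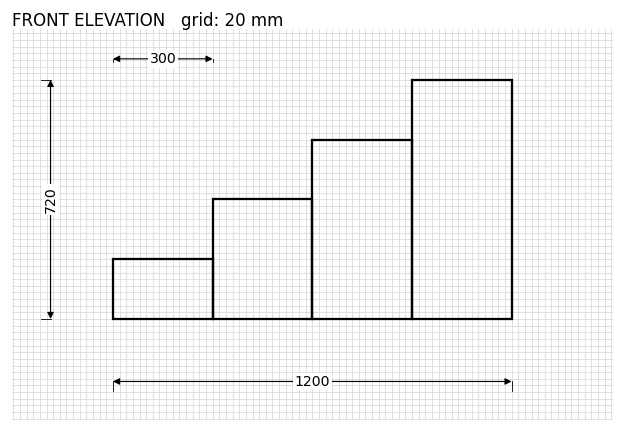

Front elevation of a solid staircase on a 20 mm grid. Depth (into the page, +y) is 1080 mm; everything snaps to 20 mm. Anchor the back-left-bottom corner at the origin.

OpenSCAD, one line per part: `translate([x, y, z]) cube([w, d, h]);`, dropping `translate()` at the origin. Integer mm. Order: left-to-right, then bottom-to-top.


cube([300, 1080, 180]);
translate([300, 0, 0]) cube([300, 1080, 360]);
translate([600, 0, 0]) cube([300, 1080, 540]);
translate([900, 0, 0]) cube([300, 1080, 720]);


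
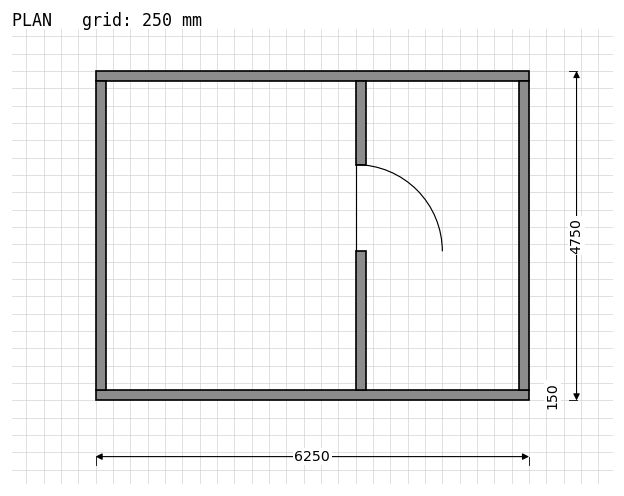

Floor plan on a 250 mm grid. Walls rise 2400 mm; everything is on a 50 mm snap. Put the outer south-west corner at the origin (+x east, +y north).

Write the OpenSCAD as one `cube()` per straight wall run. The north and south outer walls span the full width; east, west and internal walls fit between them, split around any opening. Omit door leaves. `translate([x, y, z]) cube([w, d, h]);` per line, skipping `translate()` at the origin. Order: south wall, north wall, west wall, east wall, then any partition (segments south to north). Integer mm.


cube([6250, 150, 2400]);
translate([0, 4600, 0]) cube([6250, 150, 2400]);
translate([0, 150, 0]) cube([150, 4450, 2400]);
translate([6100, 150, 0]) cube([150, 4450, 2400]);
translate([3750, 150, 0]) cube([150, 2000, 2400]);
translate([3750, 3400, 0]) cube([150, 1200, 2400]);


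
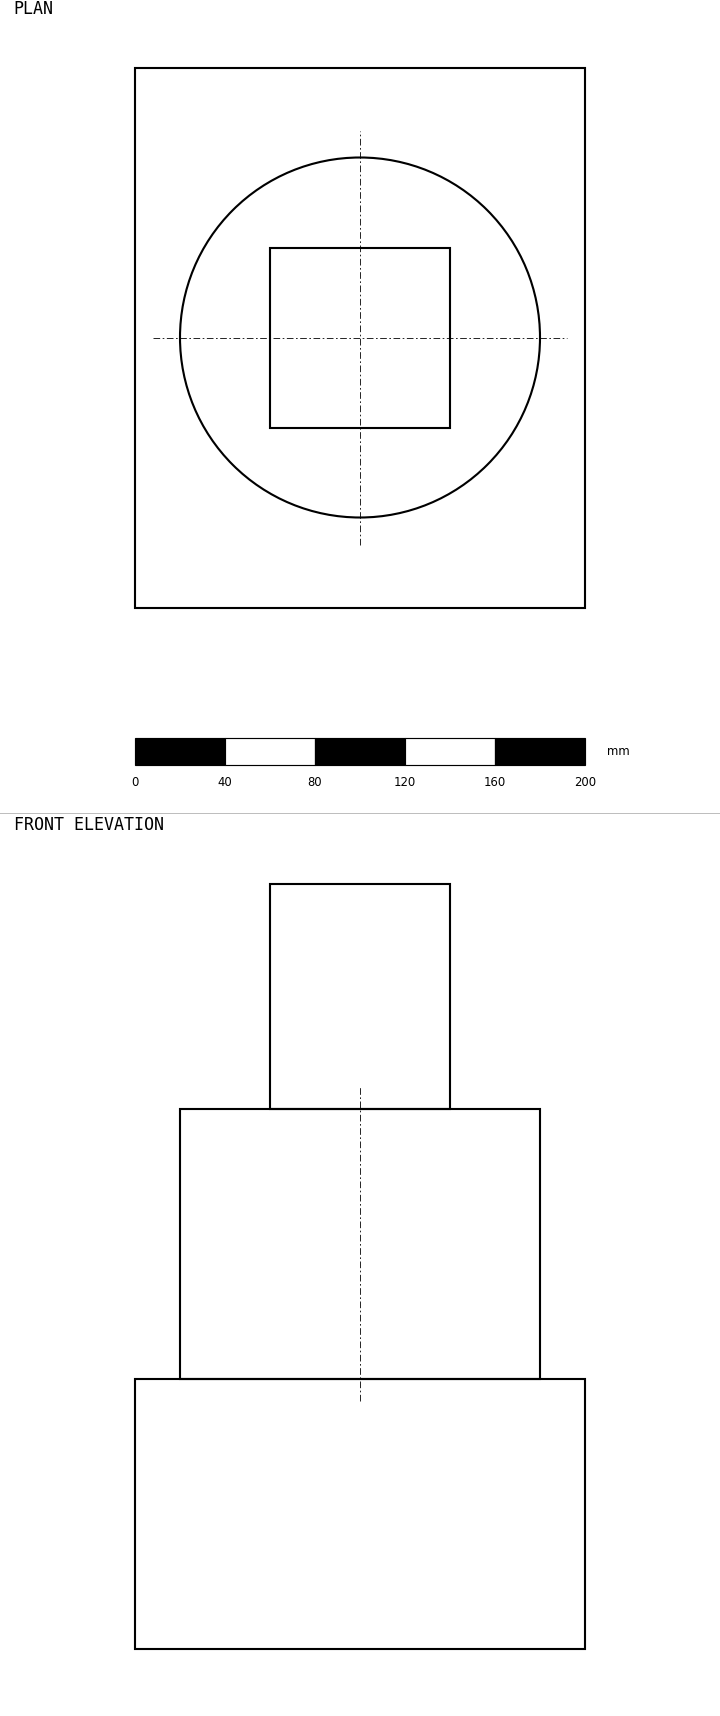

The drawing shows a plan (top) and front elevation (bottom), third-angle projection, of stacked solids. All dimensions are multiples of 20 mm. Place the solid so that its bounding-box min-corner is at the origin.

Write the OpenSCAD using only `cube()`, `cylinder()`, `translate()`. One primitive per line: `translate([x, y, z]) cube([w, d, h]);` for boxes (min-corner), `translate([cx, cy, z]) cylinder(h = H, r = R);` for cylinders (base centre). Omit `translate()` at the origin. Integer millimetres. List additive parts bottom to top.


cube([200, 240, 120]);
translate([100, 120, 120]) cylinder(h = 120, r = 80);
translate([60, 80, 240]) cube([80, 80, 100]);
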